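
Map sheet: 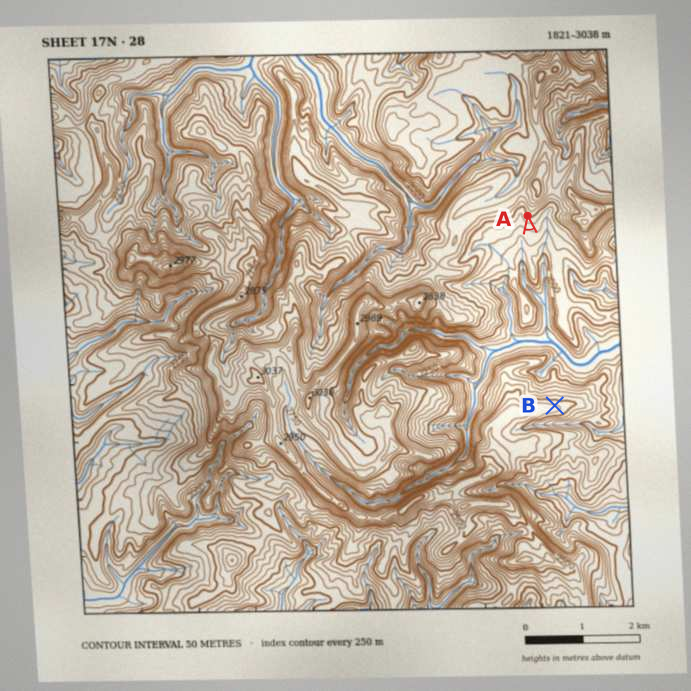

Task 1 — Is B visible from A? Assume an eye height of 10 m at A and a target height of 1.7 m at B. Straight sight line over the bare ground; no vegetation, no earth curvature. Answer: yes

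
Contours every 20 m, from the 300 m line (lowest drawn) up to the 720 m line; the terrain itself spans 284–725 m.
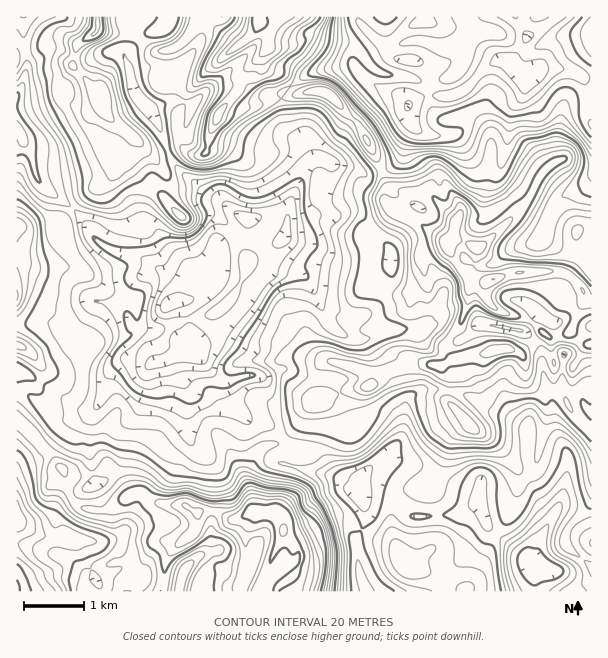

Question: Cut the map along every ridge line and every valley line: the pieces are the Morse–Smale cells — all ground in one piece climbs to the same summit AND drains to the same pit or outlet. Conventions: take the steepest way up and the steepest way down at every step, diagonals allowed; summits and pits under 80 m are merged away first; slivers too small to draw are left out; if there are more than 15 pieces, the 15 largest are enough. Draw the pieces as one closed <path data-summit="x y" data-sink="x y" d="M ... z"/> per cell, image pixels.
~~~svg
<path data-summit="492 279" data-sink="528 566" d="M428 193l-20 0-10 16-2 2-3-1-20 20 15 16 4 9-1 17-13 18 14 5 9 0 7-1 12-7-8 7-3 12-7 6-12 2-11 12 0 6 7 16 9 8 4 4 17-2 10 5-21 5-16 2-14 4-6 12-22 4-32 10-11 13-4 10-14 17 10 8 18 4 19 23 12 6 12 12 4-17 23-20 11 4 12 2 31 19 38 12 4 5 0 6 7 21 35 29 6 11 6-5 7-23 21-37 6-29 0-15-14-28-2-29 11-14 18 13 2-11 9-6 0-153-7 0-8 3-1 26-10 17-9-3-42 1-27 10-12 0-5-2-5-7 9-12 1-13-18-8-5 0-5 3 4-6 5-16z"/><path data-summit="284 530" data-sink="167 305" d="M17 130l-1 215 8 3 10 8 9 18-7 12-13 0-7 7 0 29 4 0 14 13 34 41 27-2 13-6 13 12 8 14 12-2 18 12 26 1 12 7 18-1 18 9 13-4 7-6-6-31 6-18 8-13 18-4 5-6-14-12-18-5-16-12-10-13-2-12-10-9-22-28 21-10 31-32 14-24 10-9 6-23 10-12 4-18-12-5-28 4-2 12-26 18-3 21-5 12-17 15-9 5-9 0 3-14-7-9-32-20-19-4-21-10-10-10-9-16-13-13-27-20-6-11-5-19z"/><path data-summit="284 530" data-sink="528 566" d="M285 439l-6 5-18 4-8 13-6 16 6 26 0 7-2 2-17 8-19-9-17 1-2 18-8 8-9 6-17-3-10 7-13 22-9 9-2 12 464 0 0-49-32-25-6-1-6 6-10 23-3 12-7 8-6-11-35-29-7-21 0-6-4-5-38-12-31-19-12-2-9-4-25 20-4 17-12-12-12-6-19-23-18-4z"/><path data-summit="492 279" data-sink="516 71" d="M563 68l-20 0-9 6-12 3 2 6 0 9-13 19-5 36-5 11-15 0-13-6-18-18-29 0-13-8-13 33-7 7-11 5 6 17-2 15 9 8 3-2 10-16 20 0 29 28-6 19 7 0 18 8-1 13-9 12 5 7 17 2 19-8 30-3 20 0 9 3 10-17 1-26 15-4 0-105-6-15 0-20-3-9-5-5z"/><path data-summit="258 20" data-sink="167 305" d="M321 91l-10 0-21 6-17 1-19 8-11 0-9-8-3 0-14 19-7 18-2 14-4 5-7 2-15-8-6 0-8 4 7 13 31 29-11-8-28 0-3 2 0 10-6-6-8-4-6 16 0 12 13 15 6 12 24 23 5 10-1 22 9-4 12-13 5-12 3-21 26-18 2-12 7 0 14-4 19 4 4-21 8-14 6-18 5-5 15 0 9 4 21 5 7 5 9 0 8-4-1-8-19-36-31-32z"/><path data-summit="258 20" data-sink="516 71" d="M357 16l-99 0 1 7 9 7 0 15-6 11 3 10 4 4 12 4 16 20 14-3 10 0 8 3 31 32 19 36 2 8 12-4 7-7 13-33 13 8 29 0 18 18 9 5 19 1 3-2 4-16 3-29 13-19 0-9-2-6-13-16-9-1-12 6-23 24-7 4-14 3-6-1-5-7-5-17-5-8-6-3-22-3-35-35z"/><path data-summit="492 279" data-sink="167 305" d="M279 268l-9 0-12 13-14 24-31 32-21 10 22 28 10 9 0 8 5 10 17 16 24 8 15 13 15-16 4-10 11-13 32-10 22-4 6-12 51-11-10-5-17 2-4-4-9-8-7-16 0-6 11-12 12-2 7-6 3-12 4-5-15 6-9 0-14-5-2 12-7 10-9 4-13 0-14-8-12-2-11-24-7-6z"/><path data-summit="98 24" data-sink="167 305" d="M96 16l-72 1 0 28 2 9 0 17-4 16-6 8 0 34 4 5 11 21 5 19 6 11 27 20 13 13 9 16 10 10 12 8 28 6 32 20 7 9 0 9-4 4 9 1 7-7-2-22-3-6-24-23-6-12-12-12-1-15 6-16-20-23-10-7 13-18 0-5-25-19-5-9-1-9-16 8-9 0-12-4-7-9 2-12 13-15 3-19 21-17z"/><path data-summit="284 530" data-sink="17 570" d="M20 422l-4 1 1 169 111 0 2-13 4-3 24-34 7-1 14 3 17-14 2-17-3-2-10-6-20 0-10-3-14-10-10 2-23 16-10 1-18-5-10-9-2-17-6-12-7-6-1-4-16-15-4-8z"/><path data-summit="258 20" data-sink="528 566" d="M257 16l-86 0-2 7-7 7-19 6-19 18 6 17 4 22 20 21 14 37 14-3 15 8 7-2 4-5 2-14 7-18 14-19 3 0 9 8 11 0 19-8 23-3-15-21-12-4-4-4-3-10 6-11 0-15-9-7z"/><path data-summit="284 530" data-sink="516 71" d="M591 16l-232 0-1 4 37 38 22 3 6 3 5 8 6 20 4 4 6 1 14-3 7-4 23-24 12-6 9 1 12 15 9 0 13-8 20 0 12 4 9 9 2 26 5 14z"/><path data-summit="98 24" data-sink="528 566" d="M170 16l-72 0-1 14-21 17-3 19-15 18 2 12 8 7 18 3 17-7 0 8 5 9 25 19 0 5-13 18 5 2 25 28 5-6 10 4 1-12-24-27 10 7 9 0 4-2 3-3-14-35-20-21-4-22-6-17 19-18 19-6 7-7z"/><path data-summit="258 20" data-sink="167 305" d="M351 212l-21 5-12-1-16 7-14 0-2 2-2 12-10 12-6 20 11-1 24 8 7 6 11 24 12 2 14 8 13 0 13-8 5-17-9-3-3-6 4-22 0-12-6-12 8-6-10-13z"/><path data-summit="258 20" data-sink="528 566" d="M591 382l-8 5-2 11-18-13-11 14 2 29 14 28 0 15-6 29-9 15 14 7 24 19z"/><path data-summit="492 279" data-sink="167 305" d="M333 163l-2 1-1 13-12 26-7 7-21 2-2 10 14 1 16-7 12 1 21-5 11 5 10 13 20-20-6-7 2-15-6-17-19 3-7-5z"/>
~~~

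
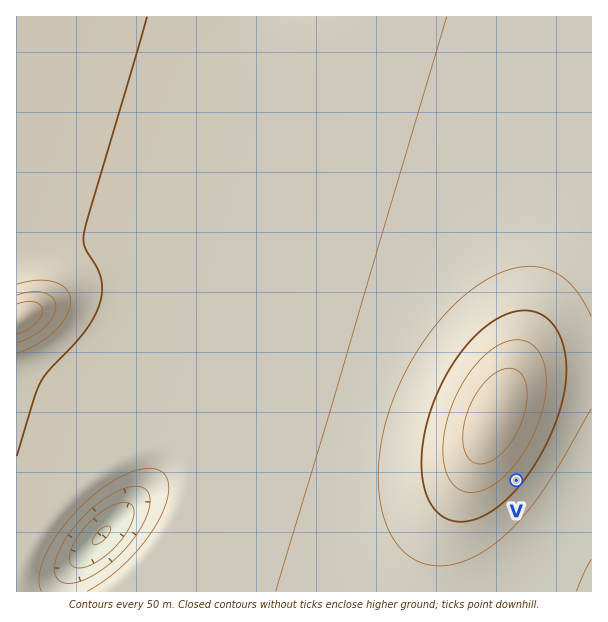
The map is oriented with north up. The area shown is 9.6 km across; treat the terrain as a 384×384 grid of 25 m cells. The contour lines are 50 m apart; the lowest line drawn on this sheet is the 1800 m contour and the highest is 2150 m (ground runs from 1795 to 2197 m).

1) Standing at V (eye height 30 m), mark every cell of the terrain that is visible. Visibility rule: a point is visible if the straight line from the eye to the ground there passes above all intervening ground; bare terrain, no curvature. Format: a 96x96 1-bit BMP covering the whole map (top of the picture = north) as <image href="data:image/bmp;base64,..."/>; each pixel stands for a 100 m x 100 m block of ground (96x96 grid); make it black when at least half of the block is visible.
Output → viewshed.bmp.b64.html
<image width="96" height="96" href="data:image/bmp;base64,Qk2+BAAAAAAAAD4AAAAoAAAAYAAAAGAAAAABAAEAAAAAAIAEAAATCwAAEwsAAAIAAAAAAAAA////AAAAAAAAAAAAAAAAP/////8AAAAAAAAAB/////8AAAAAAAAAAf////8AAAAAAAAAAH////8AAAAAAAAAAB////8AAAAAAAAAAAf///8AAAAAAAAAAAP///8AAAAAAAAAAAD///8AAAAAAAAAAAB///8AAAAAAAAAAAA///8AAAAAAAAAAAAf//8AAAAAAAAAAAAP//8AAAAAAAAAAAAP//8AAAAAAAAAAAAH//8AAAAAAAAAAAAH//8AAAAAAAAAAAAH//8AAAAAAAAAAAAH//8AAAAAAAAAAAAD//8AAAAAAAAAAAAD//8AAAAAAAAAAAAD//8AAAAAAAAAAAAD//8AAAAAAAAAAAAB//8AAAAAAAAAAAAB//8AAAAAAAAAAAAB//8AAAAAAAAAAAAA//8AAAAAAAAAAAAAf/8AAAAAAAAAAAAAP/8AAAAAAAAAAAAAH/8AAAAAAAAAAAAAAD8AAAAAAAAAAAAAAB8AAAAAAAAAAAAAAA8AAAAAAAAAAAAAAA8AAAAAAAAAAAAAAAcAAAAAAAAAAAAAAAMAAAAAAAAAAAAAAAMAAAAAAAAAAAAAAAEAAAAAAAAAAAAAAAEAAAAAAAAAAAAAAAAAAAAAAAAAAAAAAAAAAAAAAAAAAAAAAAAAAAAAAAAAAAAAAAAAAAAAAAAAAAAAAAAAAAAAAAAAAAAAAAAAAAAAAAAAAAAAAAAAAAAAAAAAAAAAAAAAAAAAAAAAAAAAAAAAAAAAAAAAAAAAAAAAAAAAAAAAAAAAAAAAAAAAAAAAAAAAAAAAAAAAAAAAAAAAAAAAAAAAAAAAAAAAAAAAAAAAAAAAAAAAAAAAAAAAAAAAAAAAAAAAAAAAAAAAAAAAAAAAAAAAAAAAAAAAAAAAAAAAAAAAAAAAAAAAAAAAAAAAAAAAAAAAAAAAAAAAAAAAAAAAAAAAAAAAAAAAAAAAAAAAAAAAAAAAAAAAAAAAAAAAAAAAAAAAAAAAAAAAAAAAAAAAAAAAAAAAAAAAAAAAAAAAAAAAAAAAAAAAAAAAAAAAAAAAAAAAAAAAAAAAAAAAAAAAAAAAAAAAAAAAAAAAAAAAAAAAAAAAAAAAAAAAAAAAAAAAAAAAAAAAAAAAAAAAAAAAAAAAAAAAAAAAAAAAAAAAAAAAAAAAAAAAAAAAAAAAAAAAAAAAAAAAAAAAAAAAAAAAAAAAAAAAAAAAAAAAAAAAAAAAAAAAAAAAAAAAAAAAAAAAAAAAAAAAAAAAAAAAAAAAAAAAAAAAAAAAAAAAAAAAAAAAAAAAAAAAAAAAAAAAAAAAAAAAAAAAAAAAAAAAAAAAAAAAAAAAAAAAAAAAAAAAAAAAAAAAAAAAAAAAAAAAAAAAAAAAAAAAAAAAAAAAAAAAAAAAAAAAAAAAAAAAAAAAAAAAAAAAAAAAAAAAAAAAAAAAAAAAAAAAAAAAAAAAAAAAAAAAAAAAAAAAAAAAAAAAAAAAAAAAAAAAAAAAAAAAAAAAAAAAAAAAAAAAAAAAAAAAAAAAAAAAAAAAAAAAAAAAAAAAAAAAAAA="/>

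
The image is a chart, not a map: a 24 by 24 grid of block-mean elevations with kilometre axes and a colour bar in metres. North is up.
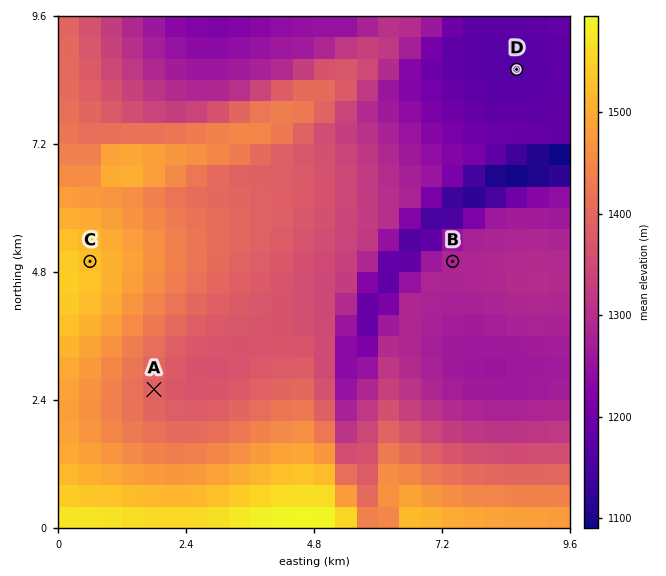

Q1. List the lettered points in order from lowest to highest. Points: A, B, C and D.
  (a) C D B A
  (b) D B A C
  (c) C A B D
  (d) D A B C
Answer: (b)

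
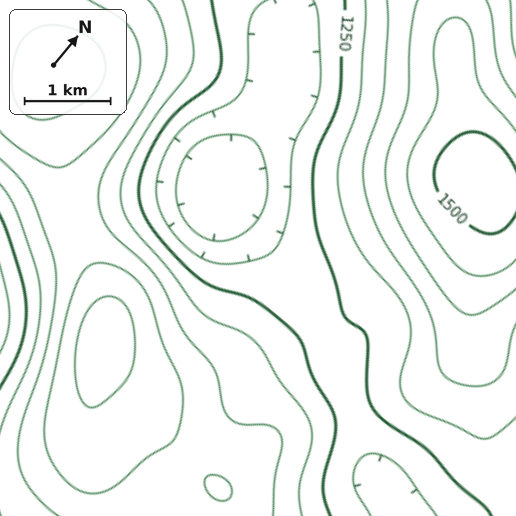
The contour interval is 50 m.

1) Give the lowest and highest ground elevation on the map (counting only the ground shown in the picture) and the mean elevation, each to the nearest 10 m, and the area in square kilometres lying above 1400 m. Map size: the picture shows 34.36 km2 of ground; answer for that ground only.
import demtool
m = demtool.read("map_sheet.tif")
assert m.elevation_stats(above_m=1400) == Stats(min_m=1100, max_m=1540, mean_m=1320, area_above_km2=8.3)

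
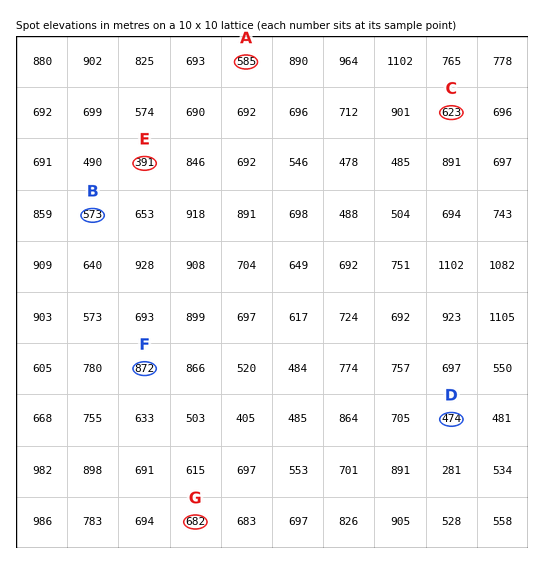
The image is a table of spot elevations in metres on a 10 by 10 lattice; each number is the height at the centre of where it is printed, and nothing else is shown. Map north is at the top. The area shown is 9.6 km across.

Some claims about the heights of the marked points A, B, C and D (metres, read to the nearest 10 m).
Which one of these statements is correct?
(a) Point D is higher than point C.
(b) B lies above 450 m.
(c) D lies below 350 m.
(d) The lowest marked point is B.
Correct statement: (b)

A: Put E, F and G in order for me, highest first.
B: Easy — F G E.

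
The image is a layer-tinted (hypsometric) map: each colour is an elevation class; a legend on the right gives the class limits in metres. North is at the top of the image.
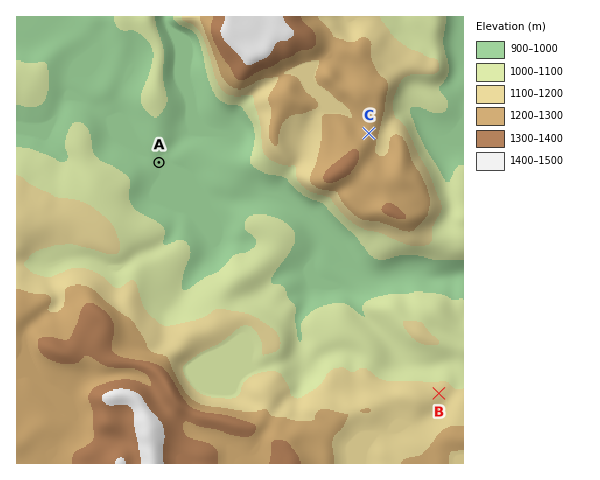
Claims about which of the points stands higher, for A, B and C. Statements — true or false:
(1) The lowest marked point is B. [false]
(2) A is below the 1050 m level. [true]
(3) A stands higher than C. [false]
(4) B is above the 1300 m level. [false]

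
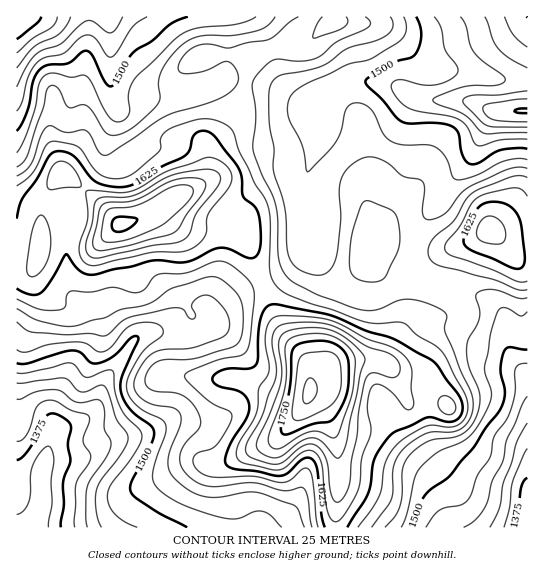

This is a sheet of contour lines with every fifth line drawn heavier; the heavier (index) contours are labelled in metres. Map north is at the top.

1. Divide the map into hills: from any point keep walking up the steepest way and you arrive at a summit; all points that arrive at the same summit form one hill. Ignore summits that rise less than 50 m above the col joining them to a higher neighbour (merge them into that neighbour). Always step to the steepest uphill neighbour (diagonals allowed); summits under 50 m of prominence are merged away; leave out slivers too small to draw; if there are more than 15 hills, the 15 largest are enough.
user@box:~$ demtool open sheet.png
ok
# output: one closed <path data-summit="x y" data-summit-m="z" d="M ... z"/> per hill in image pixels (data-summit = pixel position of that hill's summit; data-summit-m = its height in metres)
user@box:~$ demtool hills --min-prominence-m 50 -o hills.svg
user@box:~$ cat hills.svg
<path data-summit="309 393" data-summit-m="1804" d="M527 16l-418 1 2 68 8 8 20 3 30 0 34-9 16-8 12 0 43 9 29 15 12 0 4-2-3 5 1 33-12 40 7 44 0 18-4 9-15 17-19 12-33 13-18 13-9 11-2-5-7-6-10 2-14 8-15 13-21 5-10 6-28 39-14 33-12 10-20 7-8 6-12 36 0 9-25 2 1 47 511-1 0-149-15-19-6-13-3-12 0-19-9-11-14-8-56-16-9-10-3-9 3-22 5-14 19-24 12-20 20-24 19-40 4-5 33-2z"/><path data-summit="121 225" data-summit-m="1756" d="M109 16l-93 1 1 463 24-1 0-9 12-36 8-6 20-7 12-10 14-33 28-39 10-6 21-5 15-13 14-8 10-2 7 6 2 5 9-11 18-13 33-13 19-12 15-17 4-9 0-18-7-44 12-40 0-37-14 1-29-15-43-9-12 0-16 8-34 9-30 0-20-3-8-8 0-54z"/><path data-summit="489 230" data-summit-m="1661" d="M527 111l-32 1-4 5-19 40-20 24-12 20-19 24-8 29 3 16 9 10 56 16 19 13 5 12-1 13 3 12 6 13 14 18z"/>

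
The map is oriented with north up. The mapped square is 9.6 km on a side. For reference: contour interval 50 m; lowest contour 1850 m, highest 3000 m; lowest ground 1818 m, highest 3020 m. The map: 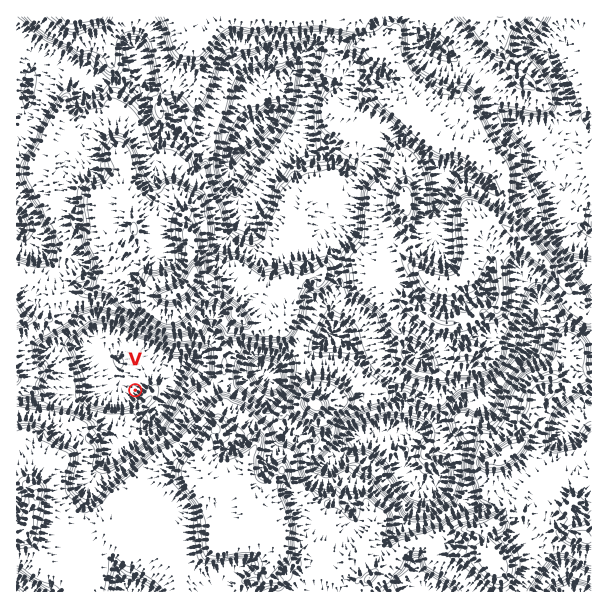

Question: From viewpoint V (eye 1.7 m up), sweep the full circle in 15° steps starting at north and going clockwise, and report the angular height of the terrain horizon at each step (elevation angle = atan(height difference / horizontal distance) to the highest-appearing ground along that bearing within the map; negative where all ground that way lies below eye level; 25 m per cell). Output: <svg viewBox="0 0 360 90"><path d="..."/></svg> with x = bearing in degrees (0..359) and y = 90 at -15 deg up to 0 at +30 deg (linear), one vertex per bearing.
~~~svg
<svg viewBox="0 0 360 90"><path d="M0 8l15-8 15 0 15 16 15 6 15 3 15-6 15-8 15-8 15-1 15 1 15 2 15 8 15-1 15 4 15 3 15 0 15 10 15 5 15 1 15-4 15 2 15 0 15-11"/></svg>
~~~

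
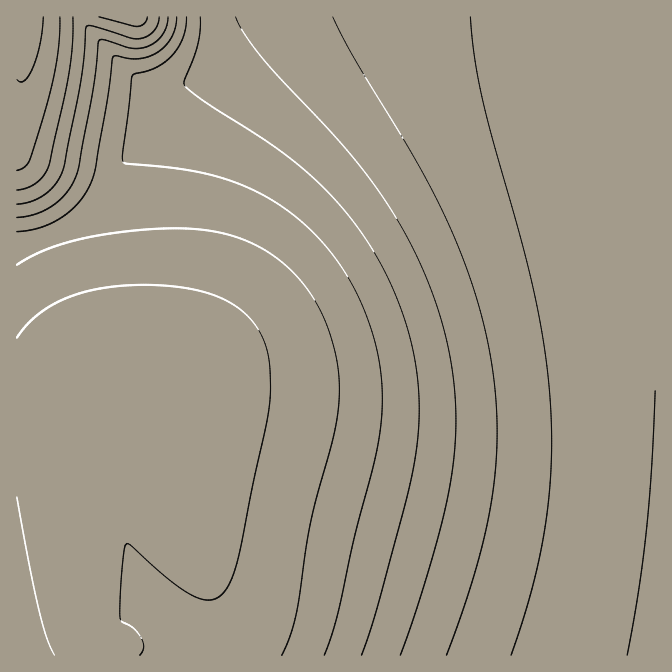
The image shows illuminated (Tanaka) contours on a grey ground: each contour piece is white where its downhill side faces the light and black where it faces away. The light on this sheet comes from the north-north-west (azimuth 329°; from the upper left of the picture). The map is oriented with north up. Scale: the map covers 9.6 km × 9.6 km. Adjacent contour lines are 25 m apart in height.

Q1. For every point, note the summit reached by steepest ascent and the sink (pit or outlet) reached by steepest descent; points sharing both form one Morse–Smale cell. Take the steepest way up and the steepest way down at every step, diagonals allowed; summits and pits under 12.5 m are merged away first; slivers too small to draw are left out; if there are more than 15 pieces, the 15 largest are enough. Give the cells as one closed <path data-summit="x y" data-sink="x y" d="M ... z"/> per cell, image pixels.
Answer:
<path data-summit="105 377" data-sink="655 655" d="M655 16l-365 0-45 27-45 35-23 11-26 31-37 62-27 29-33 20-27 8-9 0-2 3 0 146 42 0 32-10 11-1-12 11-8 19-5 43 0 35-2 2 4 103 5 38 7 28 566-1z"/><path data-summit="20 17" data-sink="655 655" d="M82 16l-66 1 1 224 37-10 33-20 27-29 37-62 25-30-11 1-11-3-24-14-39-42-7-9z"/><path data-summit="105 377" data-sink="17 655" d="M100 376l-42 12-42 2 1 266 72-1-6-27-5-38-4-103 2-2 0-35 5-43 8-19z"/><path data-summit="130 17" data-sink="655 655" d="M288 16l-204 0-1 4 47 54 24 14 13 3 13-3 20-10 45-35z"/>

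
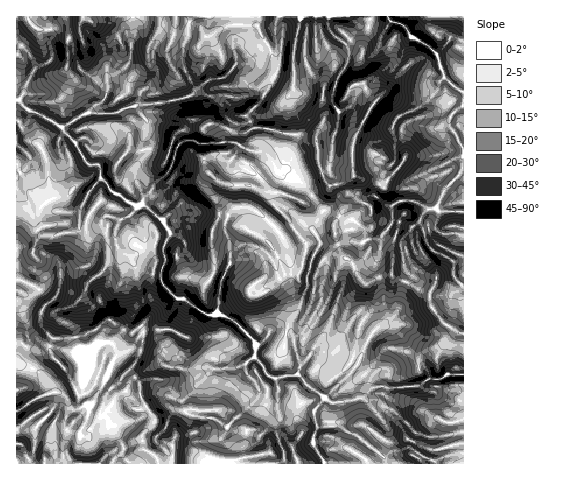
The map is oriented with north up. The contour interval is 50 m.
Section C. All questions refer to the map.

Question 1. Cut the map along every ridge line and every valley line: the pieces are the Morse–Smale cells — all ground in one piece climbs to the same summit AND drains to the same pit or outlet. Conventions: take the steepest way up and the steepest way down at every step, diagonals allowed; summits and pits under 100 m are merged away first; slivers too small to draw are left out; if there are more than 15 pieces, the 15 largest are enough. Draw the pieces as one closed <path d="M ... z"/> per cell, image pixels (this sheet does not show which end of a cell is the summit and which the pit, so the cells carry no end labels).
<path d="M258 16l-125 0 2 18-3 7 0 13-4 10-9 8-11 5-1 17-5 8-6 3-7 8-26 14-36-18-7-8 12-28 4-6 15-7 1-10-2-7 0-15-5-12-28 0-1 172 13 15 6 21 8 11 33-3 3-3 1-9 4 4 15 1 5-7 5-2 11 5-5 10 0 7 3 10 5 5 7 3 3-1 8-9 3-11 4 6 16 5 1 16-4 10 2 13 12 12 8 1 24 17 11-1 16 6 12 13 10 11-1 12-9 7 0 8 16 22 10 1 5-1 1-3-2-8 2-4 17-3 3-1 3-7-11-37 0-7 10-15 6-18 0-11 5-17 8-17 6-1 9 2 16-5 13 1 4-3-1-4 5-7 0-21-13-7-10-8 0-10 6-7-2-13 2-23 21-37-5-6-7-12-9 1-8 12-20 16-11 25-14-4-8 1-28-7-12 0-7-12 14-13 17-33-7-21-12-22z"/><path d="M17 189l-1 153 5 1 12 7 16-2 3 8 16 18 10 21 11-3 6-8 14 6-8 20 0 6 4 5-3 11-4-3-11 1-14-7-7 8-12 7 2 16-3 4-8 2 1 4 278-1-10-18 0-8 3-7-2-20 9-13-13-9-13-14-20 4-2 1 2 7-1 7-15 0-16-22 0-8 9-7 1-12-22-24-16-6-14 0-21-16-8-1-12-12-2-13 4-10-1-16-16-5-4-6-3 11-8 9-3 1-7-3-5-5-3-10 0-7 5-10-11-5-5 2-5 7-15-1-4-4-1 9-3 3-33 3-8-11-6-21z"/><path d="M388 16l-17 1-9 30-1 22 4 12-1 3 6 12 5 6-21 37-2 11 2 25-6 7 0 10 10 8 13 7 0 21-5 7 2 5 10-1 8-8 7 5 10 2 11-13 6-3 9 24 5 6 20 10 0 14 9 10 1-194-20-15-7-23-13-11-11-5-9-13-12-3z"/><path d="M367 240l-4 2-21 0-8 4-9-2-6 1-8 17-5 17 0 11-6 18-10 15 0 7 11 33-3 12 13 13 22 15 30-5 12-11 8-1 5 2 9 0 22-2 9-7 13 0 6-5 17 0 0-40-6-2-17-12-10-14-3-15-8-1-29-15-10 1-14 8-9-8-4-10 11-8 5-8 0-6z"/><path d="M192 140l-13 4-10 28-15 13-1 4-10 10-1 5 17 14 5 2 5-6 12-1 47 3 9-9 12 0 15 10 20 22 9-3 12-9 9 3 9-20-9-14-23-25-13 0-12-17-21-5-11-7-32 2z"/><path d="M370 16l-90 0 3 18-5 33-18 36-14 13 6 10 33 8 16 0 14 4 11-25 20-16 8-12 9-1 2-3-4-12 0-13z"/><path d="M463 374l-16 0-6 5-13 0-9 7-22 2-9 0-5-2-8 1-12 11-20 4-10 1-8-5-10 12 1 14 2 3 21-1 17 9 28 22 2 7 77 0z"/><path d="M132 16l-86 0 5 19-1 8 2 14-4 6-13 6-15 30 1 4 6 6 13 5 21 13 28-14 17-16 2-20 15-7 7-10 2-19 3-7z"/><path d="M21 343l-5 0 0 20 15 4 12 8 8 9 2 8-15 6-22 13 0 33 7 3 3 9 7 8 12 0 1-5 7-1 3-4-2-16 12-7 7-8 14 7 11-1 4 3 3-11-4-5 0-6 8-20-14-6-6 8-11 3-10-21-16-18-3-8-16 2z"/><path d="M420 222l-6 3-11 13-10-2-7-5-8 8-9 0-2 2 3 9-5 8-9 6-2 5 11 15 16-8 10-1 29 15 8 1 3 15 10 14 17 12 5 1 1-47-10-10 0-14-20-10-5-6z"/><path d="M463 16l-75 1 4 5 12 3 9 13 11 5 13 11 7 23 18 15 2-1z"/><path d="M339 426l-21 1-3 6-1 12 11 19 61-1-1-5-9-8-20-15z"/><path d="M18 364l-2 0 1 46 23-14 13-4-2-8-8-9-12-8z"/><path d="M279 16l-20 0-1 6 2 11 10 16 7 18 3-6 3-27 0-8z"/><path d="M20 444l-4 1 0 18 16 1z"/>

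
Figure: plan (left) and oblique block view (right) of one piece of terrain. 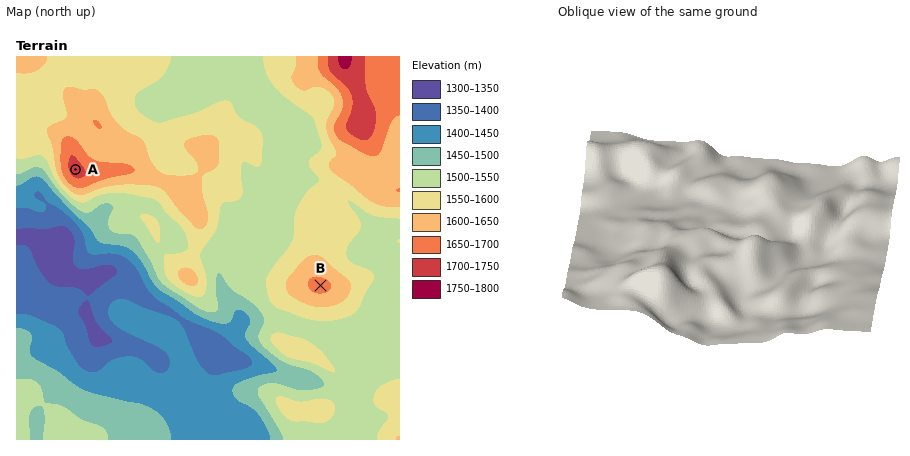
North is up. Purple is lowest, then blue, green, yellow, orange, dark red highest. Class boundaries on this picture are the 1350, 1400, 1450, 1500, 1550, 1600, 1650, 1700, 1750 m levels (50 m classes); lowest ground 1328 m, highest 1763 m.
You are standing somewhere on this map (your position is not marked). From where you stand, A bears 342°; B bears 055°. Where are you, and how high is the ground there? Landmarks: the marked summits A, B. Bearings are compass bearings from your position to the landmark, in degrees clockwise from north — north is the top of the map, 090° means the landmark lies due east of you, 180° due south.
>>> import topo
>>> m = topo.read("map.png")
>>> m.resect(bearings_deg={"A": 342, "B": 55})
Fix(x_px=152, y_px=404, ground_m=1450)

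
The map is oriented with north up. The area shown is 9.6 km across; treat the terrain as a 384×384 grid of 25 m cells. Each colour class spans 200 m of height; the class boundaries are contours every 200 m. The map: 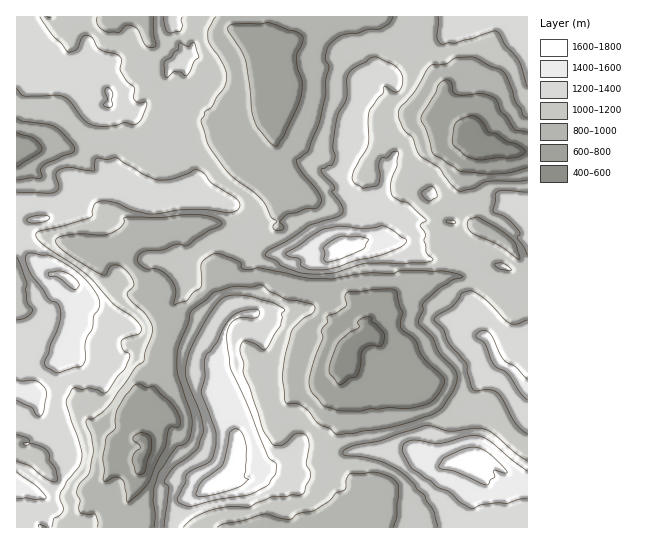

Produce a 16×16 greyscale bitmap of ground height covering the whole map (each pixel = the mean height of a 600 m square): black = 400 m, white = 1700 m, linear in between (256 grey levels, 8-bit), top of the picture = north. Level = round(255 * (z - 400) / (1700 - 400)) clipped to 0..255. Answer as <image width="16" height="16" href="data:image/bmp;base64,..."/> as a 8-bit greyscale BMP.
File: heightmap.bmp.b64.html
<image width="16" height="16" href="data:image/bmp;base64,Qk02BQAAAAAAADYEAAAoAAAAEAAAABAAAAABAAgAAAAAAAABAAATCwAAEwsAAAABAAAAAAAAAAAAAAEBAQACAgIAAwMDAAQEBAAFBQUABgYGAAcHBwAICAgACQkJAAoKCgALCwsADAwMAA0NDQAODg4ADw8PABAQEAAREREAEhISABMTEwAUFBQAFRUVABYWFgAXFxcAGBgYABkZGQAaGhoAGxsbABwcHAAdHR0AHh4eAB8fHwAgICAAISEhACIiIgAjIyMAJCQkACUlJQAmJiYAJycnACgoKAApKSkAKioqACsrKwAsLCwALS0tAC4uLgAvLy8AMDAwADExMQAyMjIAMzMzADQ0NAA1NTUANjY2ADc3NwA4ODgAOTk5ADo6OgA7OzsAPDw8AD09PQA+Pj4APz8/AEBAQABBQUEAQkJCAENDQwBEREQARUVFAEZGRgBHR0cASEhIAElJSQBKSkoAS0tLAExMTABNTU0ATk5OAE9PTwBQUFAAUVFRAFJSUgBTU1MAVFRUAFVVVQBWVlYAV1dXAFhYWABZWVkAWlpaAFtbWwBcXFwAXV1dAF5eXgBfX18AYGBgAGFhYQBiYmIAY2NjAGRkZABlZWUAZmZmAGdnZwBoaGgAaWlpAGpqagBra2sAbGxsAG1tbQBubm4Ab29vAHBwcABxcXEAcnJyAHNzcwB0dHQAdXV1AHZ2dgB3d3cAeHh4AHl5eQB6enoAe3t7AHx8fAB9fX0Afn5+AH9/fwCAgIAAgYGBAIKCggCDg4MAhISEAIWFhQCGhoYAh4eHAIiIiACJiYkAioqKAIuLiwCMjIwAjY2NAI6OjgCPj48AkJCQAJGRkQCSkpIAk5OTAJSUlACVlZUAlpaWAJeXlwCYmJgAmZmZAJqamgCbm5sAnJycAJ2dnQCenp4An5+fAKCgoAChoaEAoqKiAKOjowCkpKQApaWlAKampgCnp6cAqKioAKmpqQCqqqoAq6urAKysrACtra0Arq6uAK+vrwCwsLAAsbGxALKysgCzs7MAtLS0ALW1tQC2trYAt7e3ALi4uAC5ubkAurq6ALu7uwC8vLwAvb29AL6+vgC/v78AwMDAAMHBwQDCwsIAw8PDAMTExADFxcUAxsbGAMfHxwDIyMgAycnJAMrKygDLy8sAzMzMAM3NzQDOzs4Az8/PANDQ0ADR0dEA0tLSANPT0wDU1NQA1dXVANbW1gDX19cA2NjYANnZ2QDa2toA29vbANzc3ADd3d0A3t7eAN/f3wDg4OAA4eHhAOLi4gDj4+MA5OTkAOXl5QDm5uYA5+fnAOjo6ADp6ekA6urqAOvr6wDs7OwA7e3tAO7u7gDv7+8A8PDwAPHx8QDy8vIA8/PzAPT09AD19fUA9vb2APf39wD4+PgA+fn5APr6+gD7+/sA/Pz8AP39/QD+/v4A////AK6QZleErJKAeGhYYIWrt7S1mFw7ds3y06yHb22o1efWmKhlK0OO3NCiiI6gxNLdoLWecTg2e9Orf2VPV2iBhpjDq59mUZ3Pjmo7KjAwXpy5rc+ylF6awJFuQhcrQYO1sqPGvZtkebCyiFctLWWerpaq3Kp0aHd2e2ZnVU1ceouCt5VjZHZ9c4Ks2tOynYWFgq6Wg3FvaoOAfKS9uqCGc5WUpKaoqqqYbFp7oqCRgHmTT36Tk4OIaFlei6CVe0YlLWF4k5GCflpOSnaohVopGECXoLikhYJqQThpn5dnQ0Zsq6qpjoyZbDo7Z4+af2tsi6iMgnOAjFg9RlxueICfnKY="/>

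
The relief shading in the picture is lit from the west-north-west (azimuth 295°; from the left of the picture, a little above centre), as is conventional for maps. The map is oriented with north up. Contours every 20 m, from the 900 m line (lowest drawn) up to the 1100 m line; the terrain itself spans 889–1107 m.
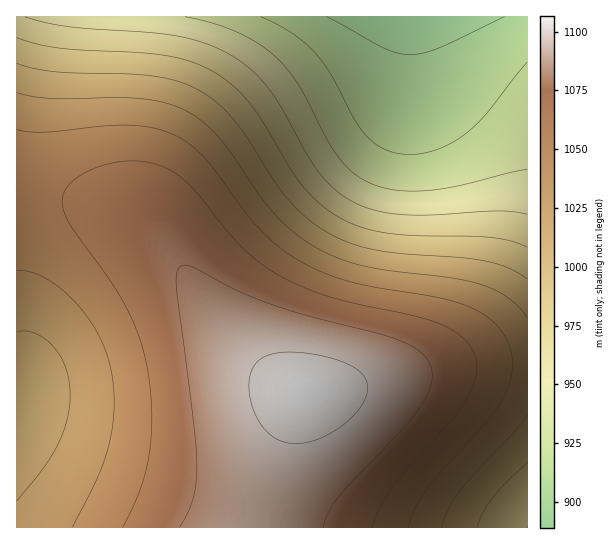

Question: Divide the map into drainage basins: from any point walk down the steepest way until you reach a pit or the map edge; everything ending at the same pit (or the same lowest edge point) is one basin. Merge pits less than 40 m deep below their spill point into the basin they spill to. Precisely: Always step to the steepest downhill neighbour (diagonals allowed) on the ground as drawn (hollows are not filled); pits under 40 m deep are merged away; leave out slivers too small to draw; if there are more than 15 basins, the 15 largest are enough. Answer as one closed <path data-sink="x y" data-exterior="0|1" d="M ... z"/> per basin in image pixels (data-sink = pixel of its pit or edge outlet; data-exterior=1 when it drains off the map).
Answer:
<path data-sink="410 17" data-exterior="1" d="M527 16l-510 0-1 178 51 5 31 5 27 8 20 11 20 20 38 58 36 45 31 29 31 17 12 1 21-2 85-19 44-7 64-1z"/><path data-sink="21 399" data-exterior="0" d="M26 195l-10 0 0 332 239 1 10-42 18-51 13-29 11-13-13-4-24-14-31-29-36-45-38-58-20-20-20-11-27-8z"/><path data-sink="527 527" data-exterior="1" d="M527 364l-46 0-28 3-47 8-64 14-36 4-6 6-9 18-16 40-12 38-7 32 271 1z"/>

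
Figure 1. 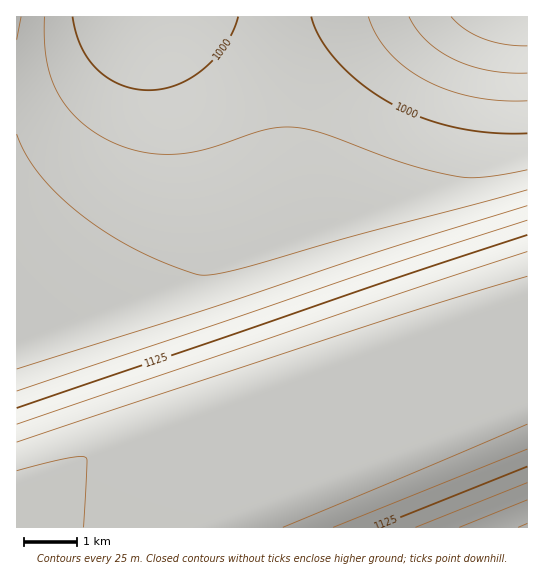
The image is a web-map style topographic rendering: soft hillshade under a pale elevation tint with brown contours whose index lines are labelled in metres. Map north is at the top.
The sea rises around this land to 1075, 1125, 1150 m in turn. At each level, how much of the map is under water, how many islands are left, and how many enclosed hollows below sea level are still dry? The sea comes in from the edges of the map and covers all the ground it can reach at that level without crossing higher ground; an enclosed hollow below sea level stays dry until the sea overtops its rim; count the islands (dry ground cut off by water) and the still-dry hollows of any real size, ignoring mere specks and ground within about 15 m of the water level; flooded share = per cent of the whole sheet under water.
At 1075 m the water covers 53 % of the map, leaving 0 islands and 0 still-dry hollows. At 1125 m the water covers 61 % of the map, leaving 0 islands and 0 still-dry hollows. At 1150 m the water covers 66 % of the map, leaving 0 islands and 0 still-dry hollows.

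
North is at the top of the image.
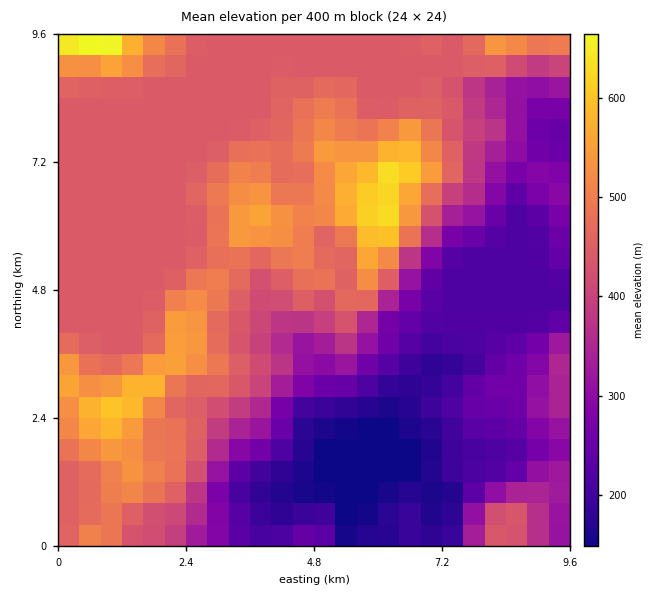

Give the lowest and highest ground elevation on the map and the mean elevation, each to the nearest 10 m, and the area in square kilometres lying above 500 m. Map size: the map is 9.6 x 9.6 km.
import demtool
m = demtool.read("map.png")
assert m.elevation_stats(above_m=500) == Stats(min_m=150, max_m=700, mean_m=380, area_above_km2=14.3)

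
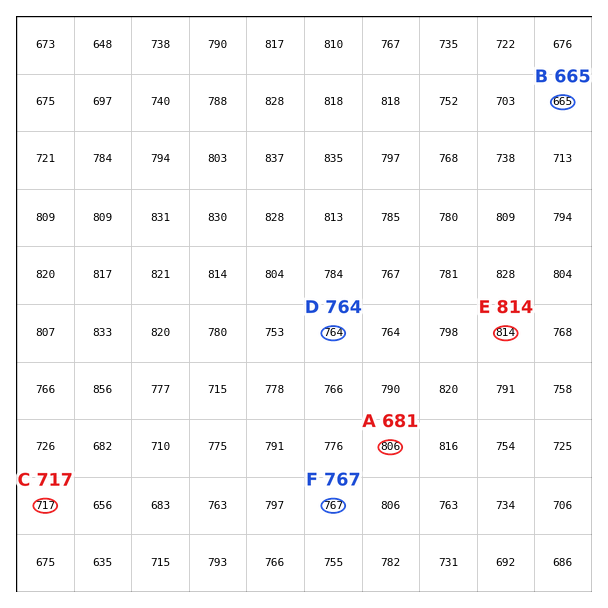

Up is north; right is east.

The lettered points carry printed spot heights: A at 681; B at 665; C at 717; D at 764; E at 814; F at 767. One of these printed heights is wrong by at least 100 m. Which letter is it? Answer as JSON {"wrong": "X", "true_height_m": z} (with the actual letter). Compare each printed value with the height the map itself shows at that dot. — {"wrong": "A", "true_height_m": 806}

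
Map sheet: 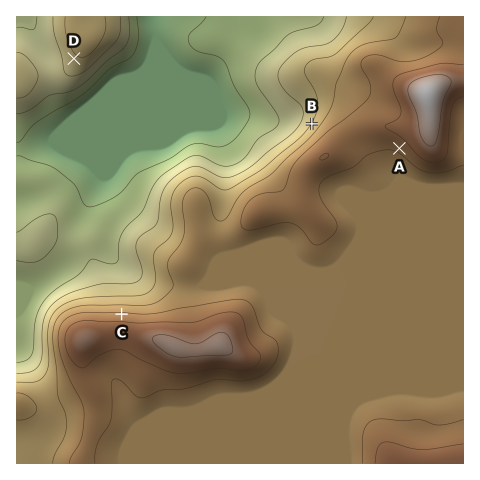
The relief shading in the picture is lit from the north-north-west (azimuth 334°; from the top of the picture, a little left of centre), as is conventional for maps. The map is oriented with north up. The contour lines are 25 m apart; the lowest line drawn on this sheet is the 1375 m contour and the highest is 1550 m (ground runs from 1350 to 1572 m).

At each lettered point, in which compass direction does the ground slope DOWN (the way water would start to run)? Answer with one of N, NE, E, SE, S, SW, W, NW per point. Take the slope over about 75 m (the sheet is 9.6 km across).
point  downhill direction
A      SW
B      NW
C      N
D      SW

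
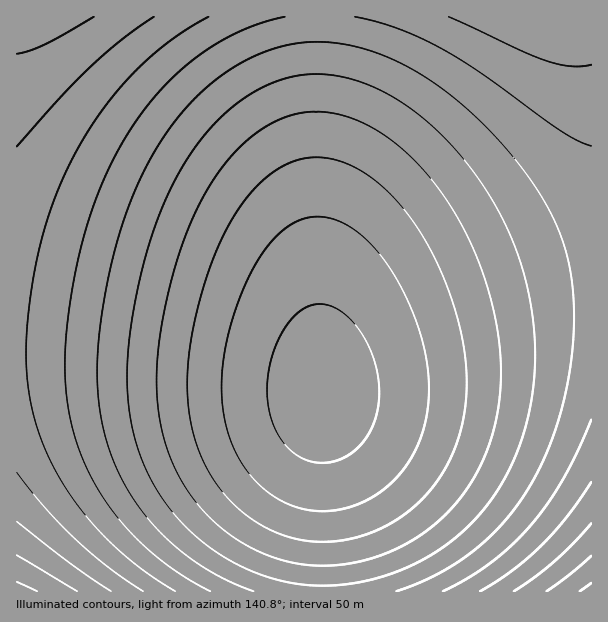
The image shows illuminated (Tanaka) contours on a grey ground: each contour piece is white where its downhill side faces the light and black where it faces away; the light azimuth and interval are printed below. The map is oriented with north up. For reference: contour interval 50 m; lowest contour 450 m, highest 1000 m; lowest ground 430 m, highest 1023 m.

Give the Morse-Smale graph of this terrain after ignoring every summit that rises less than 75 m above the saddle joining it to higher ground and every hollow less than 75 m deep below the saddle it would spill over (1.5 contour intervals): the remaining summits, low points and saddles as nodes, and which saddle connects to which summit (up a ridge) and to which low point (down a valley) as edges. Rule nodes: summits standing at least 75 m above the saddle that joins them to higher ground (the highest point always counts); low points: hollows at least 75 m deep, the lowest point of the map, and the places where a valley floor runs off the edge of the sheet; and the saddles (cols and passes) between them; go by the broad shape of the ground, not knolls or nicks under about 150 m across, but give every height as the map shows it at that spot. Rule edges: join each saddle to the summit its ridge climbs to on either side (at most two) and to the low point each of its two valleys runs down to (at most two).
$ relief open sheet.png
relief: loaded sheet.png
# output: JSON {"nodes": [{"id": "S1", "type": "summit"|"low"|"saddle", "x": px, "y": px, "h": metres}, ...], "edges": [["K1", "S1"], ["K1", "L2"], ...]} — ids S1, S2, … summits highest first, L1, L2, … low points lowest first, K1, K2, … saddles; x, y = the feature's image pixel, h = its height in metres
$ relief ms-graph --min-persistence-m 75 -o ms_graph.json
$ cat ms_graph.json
{"nodes": [
{"id": "S1", "type": "summit", "x": 321, "y": 392, "h": 1023},
{"id": "L1", "type": "low", "x": 17, "y": 591, "h": 430},
{"id": "L2", "type": "low", "x": 591, "y": 591, "h": 483},
{"id": "L3", "type": "low", "x": 23, "y": 17, "h": 522},
{"id": "L4", "type": "low", "x": 561, "y": 17, "h": 604},
{"id": "K1", "type": "saddle", "x": 591, "y": 293, "h": 733},
{"id": "K2", "type": "saddle", "x": 17, "y": 350, "h": 640}],
"edges": [["K1", "S1"], ["K1", "L2"], ["K1", "L4"], ["K2", "S1"], ["K2", "L1"], ["K2", "L3"]]}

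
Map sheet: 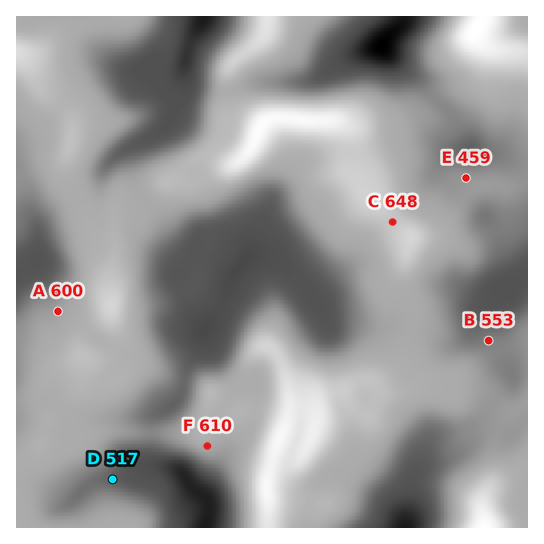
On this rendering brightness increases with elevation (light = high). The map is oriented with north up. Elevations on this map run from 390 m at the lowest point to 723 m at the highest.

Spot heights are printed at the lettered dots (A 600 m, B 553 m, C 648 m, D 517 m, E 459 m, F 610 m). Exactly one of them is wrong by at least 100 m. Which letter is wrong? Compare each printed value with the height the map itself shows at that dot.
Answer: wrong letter E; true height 584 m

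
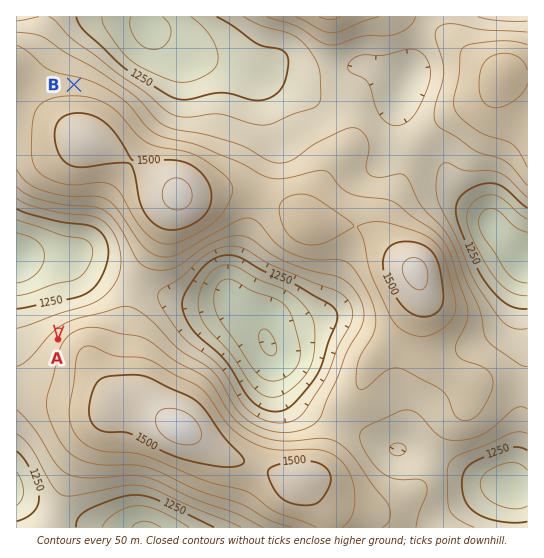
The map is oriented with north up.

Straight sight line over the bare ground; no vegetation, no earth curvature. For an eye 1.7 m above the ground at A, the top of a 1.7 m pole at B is hidden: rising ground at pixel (67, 195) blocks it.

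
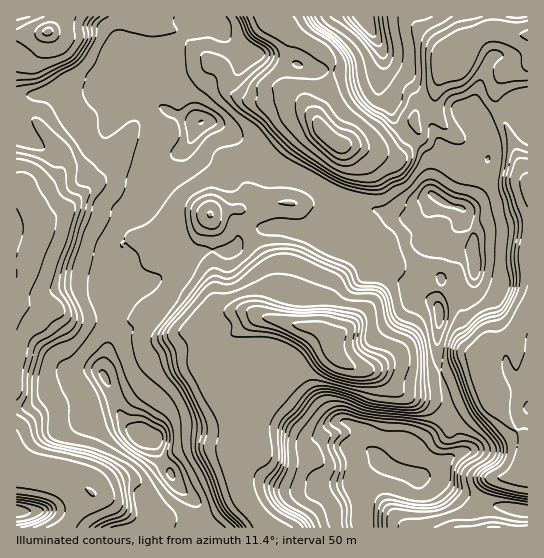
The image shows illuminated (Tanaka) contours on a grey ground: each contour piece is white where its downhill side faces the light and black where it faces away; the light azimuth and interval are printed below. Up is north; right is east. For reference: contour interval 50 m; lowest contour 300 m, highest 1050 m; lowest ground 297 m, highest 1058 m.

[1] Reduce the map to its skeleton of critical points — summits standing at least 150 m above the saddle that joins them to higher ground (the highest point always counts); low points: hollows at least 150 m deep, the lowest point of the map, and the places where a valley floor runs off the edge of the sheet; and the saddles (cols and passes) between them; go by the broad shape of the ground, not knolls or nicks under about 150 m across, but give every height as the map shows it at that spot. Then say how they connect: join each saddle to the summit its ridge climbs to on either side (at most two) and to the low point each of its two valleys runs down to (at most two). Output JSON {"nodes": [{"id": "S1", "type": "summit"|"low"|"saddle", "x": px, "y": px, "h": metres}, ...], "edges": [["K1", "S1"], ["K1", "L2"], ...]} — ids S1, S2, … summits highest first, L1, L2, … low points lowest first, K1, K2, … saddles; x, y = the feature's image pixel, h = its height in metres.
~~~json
{"nodes": [
{"id": "S1", "type": "summit", "x": 331, "y": 341, "h": 1058},
{"id": "S2", "type": "summit", "x": 327, "y": 135, "h": 991},
{"id": "S3", "type": "summit", "x": 47, "y": 31, "h": 914},
{"id": "S4", "type": "summit", "x": 91, "y": 493, "h": 853},
{"id": "S5", "type": "summit", "x": 490, "y": 406, "h": 825},
{"id": "L1", "type": "low", "x": 397, "y": 469, "h": 297},
{"id": "L2", "type": "low", "x": 141, "y": 434, "h": 306},
{"id": "L3", "type": "low", "x": 365, "y": 17, "h": 310},
{"id": "L4", "type": "low", "x": 438, "y": 199, "h": 390},
{"id": "L5", "type": "low", "x": 17, "y": 510, "h": 518},
{"id": "K1", "type": "saddle", "x": 231, "y": 399, "h": 806},
{"id": "K2", "type": "saddle", "x": 70, "y": 518, "h": 804},
{"id": "K3", "type": "saddle", "x": 426, "y": 107, "h": 680},
{"id": "K4", "type": "saddle", "x": 501, "y": 111, "h": 640},
{"id": "K5", "type": "saddle", "x": 213, "y": 250, "h": 600},
{"id": "K6", "type": "saddle", "x": 286, "y": 170, "h": 566},
{"id": "K7", "type": "saddle", "x": 481, "y": 503, "h": 554},
{"id": "K8", "type": "saddle", "x": 441, "y": 373, "h": 550},
{"id": "K9", "type": "saddle", "x": 183, "y": 37, "h": 549},
{"id": "K10", "type": "saddle", "x": 114, "y": 223, "h": 549},
{"id": "K11", "type": "saddle", "x": 158, "y": 83, "h": 530}],
"edges": [["K1", "S1"], ["K1", "L1"], ["K1", "L2"], ["K2", "S4"], ["K2", "L2"], ["K2", "L5"], ["K3", "S2"], ["K3", "L3"], ["K3", "L4"], ["K4", "S2"], ["K4", "S5"], ["K4", "L4"], ["K5", "S1"], ["K5", "L1"], ["K5", "L2"], ["K6", "S1"], ["K6", "S2"], ["K6", "L2"], ["K6", "L4"], ["K7", "S1"], ["K7", "S5"], ["K7", "L1"], ["K8", "S1"], ["K8", "S5"], ["K8", "L1"], ["K8", "L4"], ["K9", "S2"], ["K9", "S3"], ["K9", "L2"], ["K10", "S1"], ["K10", "S4"], ["K10", "L2"], ["K11", "S2"], ["K11", "S3"], ["K11", "L2"]]}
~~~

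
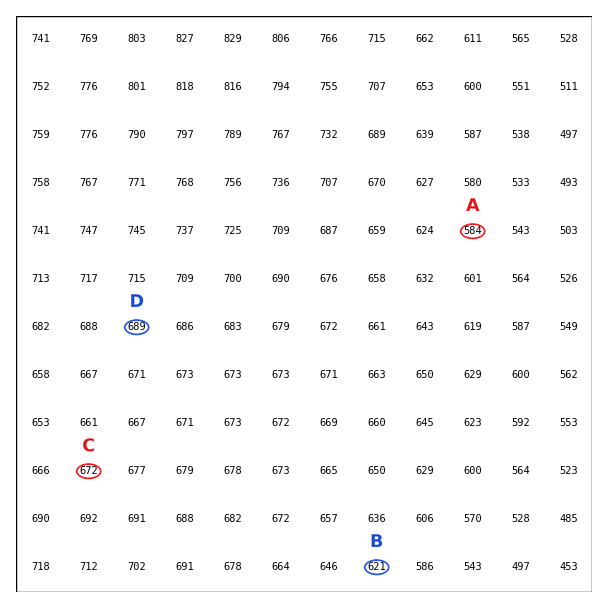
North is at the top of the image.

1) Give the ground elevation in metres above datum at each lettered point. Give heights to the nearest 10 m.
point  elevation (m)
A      580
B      620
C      670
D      690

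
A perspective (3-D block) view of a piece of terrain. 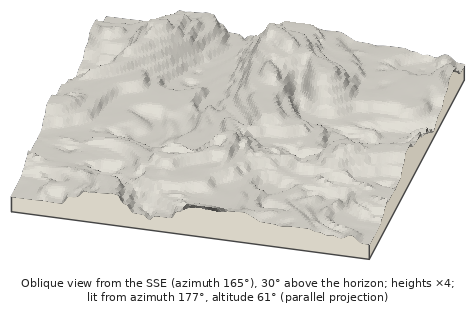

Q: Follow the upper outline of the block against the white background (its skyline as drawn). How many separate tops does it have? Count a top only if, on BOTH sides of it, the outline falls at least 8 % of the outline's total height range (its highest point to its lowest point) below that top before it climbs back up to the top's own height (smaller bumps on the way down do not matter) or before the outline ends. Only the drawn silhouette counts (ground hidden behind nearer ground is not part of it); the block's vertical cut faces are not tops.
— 2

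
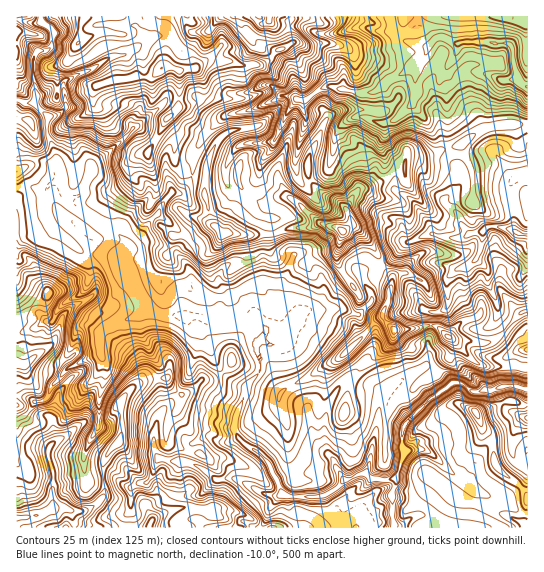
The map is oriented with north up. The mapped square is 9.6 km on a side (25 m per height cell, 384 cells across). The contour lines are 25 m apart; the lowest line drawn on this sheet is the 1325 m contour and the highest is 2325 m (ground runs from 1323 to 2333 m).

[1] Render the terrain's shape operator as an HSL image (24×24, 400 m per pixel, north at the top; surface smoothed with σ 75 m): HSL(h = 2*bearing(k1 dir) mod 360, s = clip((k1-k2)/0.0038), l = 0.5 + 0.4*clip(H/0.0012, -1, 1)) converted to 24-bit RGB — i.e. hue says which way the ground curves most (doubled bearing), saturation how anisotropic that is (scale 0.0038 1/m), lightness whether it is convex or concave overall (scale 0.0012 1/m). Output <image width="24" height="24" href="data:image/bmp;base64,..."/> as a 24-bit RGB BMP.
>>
<image width="24" height="24" href="data:image/bmp;base64,Qk32BgAAAAAAADYAAAAoAAAAGAAAABgAAAABABgAAAAAAMAGAAATCwAAEwsAAAAAAAAAAAAAsnXTyWehjK3Xg3bUQqCDNkeR5tGqZ1SafmKvmM6JZcLRLG+vzYjVk5DAmn2zfXyNqKKSLheOpMFxj29kg3hphIRlWZqju8ppQl5c27GCQI9Rmy6B4NSiIoebu3SFemuuMcmQyruSe0dPiD0nSzoOgXwRFWEJ0IHOoJHXEw2DzJqMhHOJjrCtdmiTeGVajb9wVDZT1d+EYWKOWSp+zaY9aLc4Iax0Pm9fsD0peX0ijDJZfMzgoSrBiZexrpPMZ2oGSi4FBY8AzX7RoMjJhUVfgGCAhtKYR7fHUz6O6+zBiYlJFEJ88cbUh9GUORZHjqg5fNbAeqzGU0C+SxAroMCHbJF0djBmrcaVHUmM8PW/AjEnky0qj5+Ah1yLptl7dDuFRGWOp8Vn9cnsAjJC46xVv59/IyZnq45sbKJZk5pWXSFshJulqrmUal2HgFKSorp8PGKM5uB4AAG9e8K0Znt2y7xsfsu4QImdGYFm292NKHBSjgDj+MzMuIVkKj5Jw7SAZIRnk3RtJFBrqIOeqbuPXkxuTXOV3dXFY1qP0X6OAUIfG7j0qpDk0frzxDfdv0/nplg+C41C4oxNDlJALZWp99TgeVSxV+Gl0nvKeJCjKUxgcJmMyZq3n2KnZY5KiKpEdVlfXX1v2aTGAIYLITMAMyUAKDMAMyUA25y+c5RICrkeIV64HD5Cx9OItlnN58KlKp2mtTOfocLMM4aMZ4Fgbkmr9cToXLgxkUticndHSG88xTeb33XfkdX1na3w1OD3dHCa8NHlSL/ZQiuDTZKecbpwXMHF0H6JZTpqWKGXu3lzWlJ1eXprVW9mPnxq+dLlHReN8regOpNYGxQ6xvPKX1vWymaHTXkrfpxYSIwm1WBIXDNcQ3lJVG1DfI09eEE5fm9lcHlajHpchGeGeoh6cX18U3NvTq5J8B3lz/zXqJD6crX/53/UvT9bOjujyFqdw0S457eHCdKjtnDgS4ygbmeJjW9ibYBshnt1hoRpdYV0eIaFgHt2dGdgcGROZj8jCopg/OKyNxAphuMAEjtB3rOfSCeVn9ffP2yb3O7cw6HiQzffZz2HdVl5pI1yeYNTdTxNsq9baY5SYGhOem1VmI10XDl0rfC3NyaI+PPTGiDise7PI09rgrdR1VU+KltFTsiYjIFTajo0iWVHdFVqY19+vHSnx0uqx1rBfbU8o4JFV4GNSLGZpFuWtTCkcs8pV4xNHNuG5XWfryJmRFHFG2dkttWaT2Smd3Y5bVBIfGNnhqOKgGaLbFNpd4dHxWrMdUyB8tHUn7LnfIfczTvDcytIMohj9ebWkvPIQB43Hz0NpnsgfnMvG4F+vteEYiQffHCOdWqAfaCSgVJaeVRUhEtYJsV6xFaWc6rSg9OShE5WdU1VhUR/htf3YYz/++/Qfy1WXypQh8JxVLe+eD2Mw5RqIdEldFnBj25obIeEhGFncluYtGCul7pyPdBhHX8z0cpbTYx4jlpka2Oam+DVIpfYFnvA+bzAt23STmnAlthfYDODPUp/x9izWk5ufHKha7ytW31/moZvQlZqmD2G0MyQgcpdOm2rddNfLUKCvsKMOlCJudd3zy8XECkjdb1J03WNmTy61s6IXGyqVmSHt7+OYVNybXtPiT0sL4FXm55NOSEsG4xW6dLp24eiS7F1OHaI3IpiILoiFXmA9JWNbA/+IFJ/d6Fjdb14ZTO279zec1S9m2iogKBUaTxjqJCJiOCyQAHD4YmjTIOCfdiHCSwX6nZ3V5lML2lW43DrzX/7zPZ4ALRgCCx/+aN5Jq+CrqNmFUc80rmNhyxmeWWa15jHc268hq+6sdtKWgJABLyt8LS0vYx7KTZjKLJK7LnJimGwL10aK0wGd78AAGf3RQqA9evWLSjsrijAnchAKmMdssBtXE96jLKIcpCueKTIEXRvzds+EySZ8tnswmfAbFaierhWiKModGU4U1GR17RprpEMX2ADHHQELlMDQR0MO2EffZpIX0agiKpnWIaDoq9/Pmk5dkskAEWl6tP4e/BFCUwFysVXn3bG2KffmKLezcDoaFizsMPp4NH6Oi+enNV4T2K2LGW0jbiwSpySRXBmpJF2V46JrHVgynZqxBvHqwtDADMf9dLRkHq3TX0/P3U8bpVUhKlZTI+r5KbJPJyjmjWU9tP4xdvweVfZq8zpqaDGZVOKk2VyR45Ne4E0ho46imcsvIgbNvBfTwFwgdY+wYtzdXa2gGikapp7t6dOb4cyLbAPeiw/Gmgk3rJt5BR9v8Y1Iogjhmk6dEV4jX6dpmapkoKyi3+0kIC+ks/O"/>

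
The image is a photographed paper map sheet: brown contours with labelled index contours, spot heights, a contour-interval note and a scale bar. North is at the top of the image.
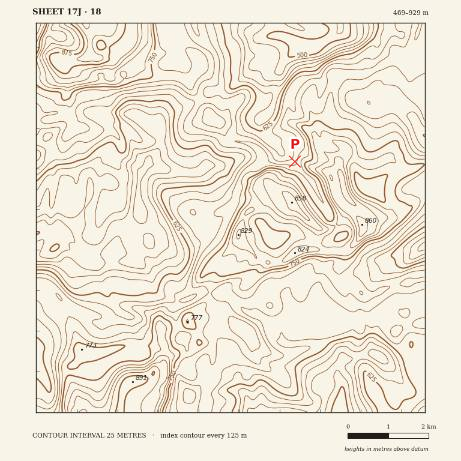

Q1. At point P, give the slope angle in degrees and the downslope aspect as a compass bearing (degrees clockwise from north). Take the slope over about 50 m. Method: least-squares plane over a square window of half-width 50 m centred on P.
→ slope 9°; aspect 302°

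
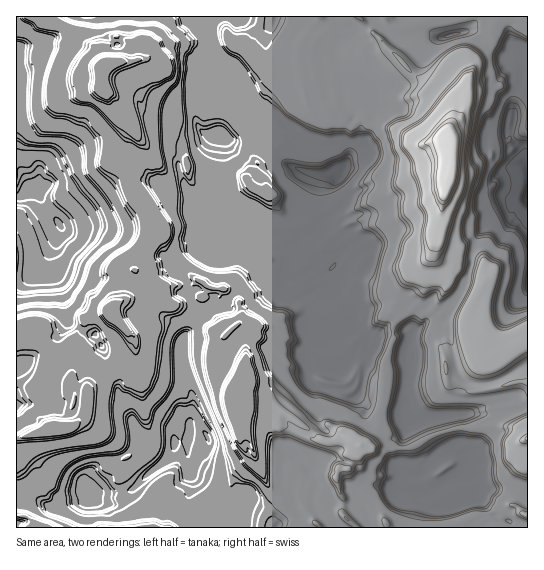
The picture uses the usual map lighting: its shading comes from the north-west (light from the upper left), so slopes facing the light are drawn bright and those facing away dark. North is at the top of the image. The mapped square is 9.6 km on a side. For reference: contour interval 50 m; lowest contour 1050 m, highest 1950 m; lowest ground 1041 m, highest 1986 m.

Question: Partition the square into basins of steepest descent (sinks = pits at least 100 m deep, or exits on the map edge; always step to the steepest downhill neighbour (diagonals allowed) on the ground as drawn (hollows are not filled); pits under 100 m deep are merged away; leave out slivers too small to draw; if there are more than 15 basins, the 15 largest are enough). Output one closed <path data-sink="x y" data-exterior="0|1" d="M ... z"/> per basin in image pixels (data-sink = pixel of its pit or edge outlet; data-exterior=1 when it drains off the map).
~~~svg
<path data-sink="343 166" data-exterior="0" d="M359 16l-316 0 0 2 6 5 9 1 12 5 17 15 10 4 9 17 2-2-3-14 10-12 4 0 18 8 3 4-1 10 7 0 11 10 6-1 15 19 16 1 4-4 7-1 20 14 12 25 15 15 0 4 4 5-1 13 2 4-2 8-8 8 2 6-18 11-8-3-14 3-7-1-11-14-4-20-5-6-9-3-19 3-19-22-6 8-4 20 4 8 2 18 4 8 16 11 9 21 0 4-16 18-9 21 10 17 46-2 8-5 8 7 16 1 16 14 2 8-1 12 8 5 0 8-3 4 0 28-2 6 0 12 4 8-2 9 5 5 12 0 5 4 14 1 9 4 17 12 11 11 2-1-1-5 2-4 9-4 8 6 7 1 9 11 11 2 10-10 5-9 0-15 4-14 1-36 8-20 0-16 4-8-4-10 14-28 24-24 2-13 3-3-1-12 6-14 10-46 0-24-3-13 4-8 1-12-4-11-15-12-19-11-31-31z"/><path data-sink="27 190" data-exterior="0" d="M42 16l-26 1 0 310 10 0 14 11 9 11 6 10 1 10-3 8 13 4 7-1 2 18 11 1 1-9 6-6 17-15 19-5 6-9 0-17-26-25 0-3 6-6 12-5 12-13 1-8-5-8 2-9 7-12 16-18 0-4-9-21-16-11-4-8-2-18-4-8 0-7 10-23-19-33-9-5-6-8 0-14 4-6-8-16-10-5-17-15-12-5-9-1z"/><path data-sink="86 493" data-exterior="0" d="M245 396l-8 13 0 16 12 14 4 18-20 21-5 23-8 14-22-10-17-1-13 10 0 13 187 1 1-2-13-12 0-17-7-22 3-7 8 1 2-2 10-22-9-5-25 1-14-2-12-8 2-6-11-9-9-4-14-1-5-4-12 0-5-5z"/><path data-sink="527 198" data-exterior="1" d="M527 16l-29 0-6 13 0 13-17 17-3 14-4 5 0 11-5 24-15 18 3 12 0 24-10 46-6 14 1 30 13 8 32 7 4 7-16 32 0 11 11 8-4 7-1 12-8 6-17 4-5 3 2 13 2 2 30 12 18-1 21-7 10 1z"/><path data-sink="187 442" data-exterior="0" d="M141 280l-2 6-12 13-12 5-6 6 0 3 26 25 1 19 4 9 4 47 4 12 0 9-5 11-10 10-10 6 1 14-4 4 0 8 1 10 12 18 4 13 30 0 1-14 13-10 17 1 17 7 4 4 9-15 5-23 20-21-2-15-14-17 0-16 4-10 6-5-4-9 2-23-18-12-3-9 3-8-20-24-5-12-20 7-15 1-16-8-10-10z"/><path data-sink="409 347" data-exterior="0" d="M435 240l-4 15-24 24-14 28 4 10-4 8 0 16-8 20-1 36-4 14 0 15-5 9-12 11 6 2 10-3 30 3 37-17 32-4 32 0 8 2 5 8 4 2 1-56-2-2-15 2-14 5-18 1-13-4-19-10-2-13 26-10 4-3 1-12 4-7-11-8 0-11-15-7-9-10 0-5 4-8 0-10-14-16z"/><path data-sink="466 454" data-exterior="0" d="M510 427l-53 1-23 7-25 13-28-3-12 3-10-3-10 22-2 2-8-1-2 3-1 8 4 14 3 4 12-1 8 3 20 18 4 11 64 0 3-4 19-7 10 3 14-11 18-4 1-10 8-20-1-32 2-5-7-9z"/><path data-sink="221 134" data-exterior="0" d="M146 59l-13 2-18 0-9 4-5 6 0 14 3 5 12 8 13 21 7 16 18 20 15-3 13 3 5 6 4 20 14 15 10-3 16 3 18-11-2-6 10-13-2-7 1-13-5-12-16-16-10-21-20-14-7 1-4 4-13 0-10-9-8-11-6 1z"/><path data-sink="450 35" data-exterior="0" d="M497 16l-67 0-3 4-12 4-14 0-11-8-2 1 4 9-1 5-8 10 1 4 31 31 19 11 15 12 4 11-2 15 9-7 3-5 5-24 0-11 4-5 3-14 17-17 0-13 5-8z"/><path data-sink="17 406" data-exterior="1" d="M26 327l-10 2 1 108 57-12 7-7 6-17-1-2-11-1-2-18-7 1-13-4 3-14-7-14z"/><path data-sink="17 525" data-exterior="1" d="M25 516l-9 1 0 10 19 1 0-3z"/>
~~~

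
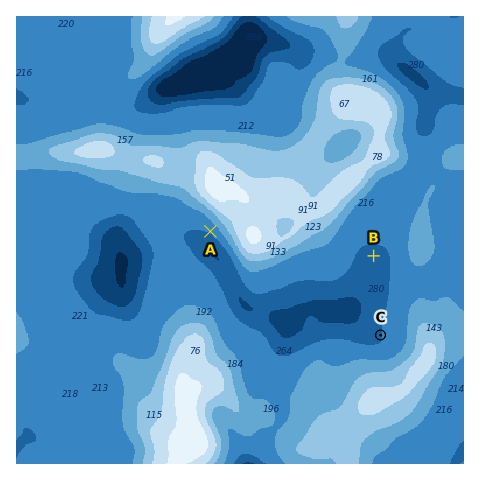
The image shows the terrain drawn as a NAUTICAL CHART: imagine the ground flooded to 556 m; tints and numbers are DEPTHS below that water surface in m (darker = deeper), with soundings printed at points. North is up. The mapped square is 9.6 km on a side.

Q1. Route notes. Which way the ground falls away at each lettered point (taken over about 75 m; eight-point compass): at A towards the SW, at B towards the S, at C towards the W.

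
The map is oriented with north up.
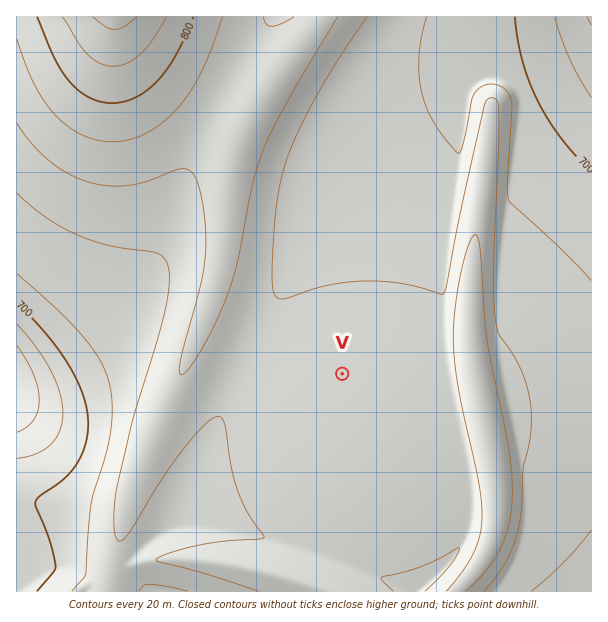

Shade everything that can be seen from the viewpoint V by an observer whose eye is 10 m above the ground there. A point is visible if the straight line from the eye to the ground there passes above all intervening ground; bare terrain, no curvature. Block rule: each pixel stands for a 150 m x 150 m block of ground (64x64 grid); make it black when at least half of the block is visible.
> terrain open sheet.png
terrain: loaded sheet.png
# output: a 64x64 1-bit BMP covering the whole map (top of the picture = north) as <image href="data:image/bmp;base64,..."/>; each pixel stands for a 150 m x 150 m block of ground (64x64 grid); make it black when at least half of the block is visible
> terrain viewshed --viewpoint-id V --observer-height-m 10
<image width="64" height="64" href="data:image/bmp;base64,Qk0+AgAAAAAAAD4AAAAoAAAAQAAAAEAAAAABAAEAAAAAAAACAAATCwAAEwsAAAIAAAAAAAAA////AAAAAAAAAAAAfgGAAAAAAAP4AMAAABAAP/AAYAAAHx//gABwAAAf//4AADAAAB//4AAAOAAADzAAAAAYAAAPgAAAABgAAA+AAAAAGAAAD8AAAAAYAAAHwAAAABgAAAfgAAAAGAAAB/AB/gAYAAAD+A//gBgAAAP8H//gOAAAAf5///A4AAAB////+DAAAAH////8cAAAAP////5wAAAA/////3AAAAB/////8AAAAH/////gAAAAP////+AAAAA/////4AAAAD/////gAAAAH////+AAAAAf////4AAAAA/////gAAAAD////8AAAAAP////wAAAAAf////AAAAAB////8AAAAAD////wAAAAAP////AAAAAA////8AAAAAD////4AAAAAH////gAAAAAf///+AAAAAB////4AAAAAH////gAAAAAf///+AAAAAB////4AAAAAH////gAAAAAf///+AAAAAB////8AAAAAH////wAAAAAP////AAAAAA////8AAB/AD////wAAP/AP////AAB/+Af///8AAD/8B////4AAP/wD////gAA//gP///+AAB/+Af///wAAH/8A///+AAAf/wD///4AAA//AH///gAAD/+AP///AAAP/4Af//8AAAf/gB///4AAB//AD///gAAH/8AH///AAAf/wAP//8AA=="/>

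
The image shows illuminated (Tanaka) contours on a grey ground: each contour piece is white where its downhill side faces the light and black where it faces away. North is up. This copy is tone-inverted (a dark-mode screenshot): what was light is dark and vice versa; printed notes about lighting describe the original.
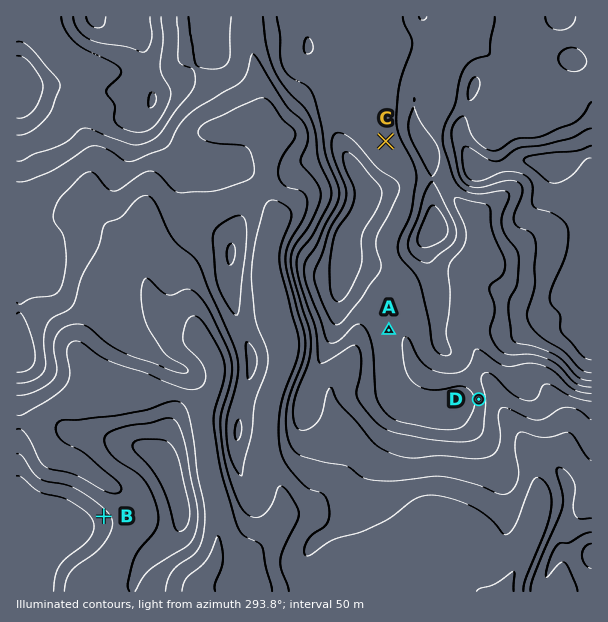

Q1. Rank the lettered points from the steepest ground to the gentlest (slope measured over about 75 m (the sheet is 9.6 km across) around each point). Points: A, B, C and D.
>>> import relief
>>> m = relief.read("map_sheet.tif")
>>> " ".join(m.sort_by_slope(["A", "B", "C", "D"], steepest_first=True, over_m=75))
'D B A C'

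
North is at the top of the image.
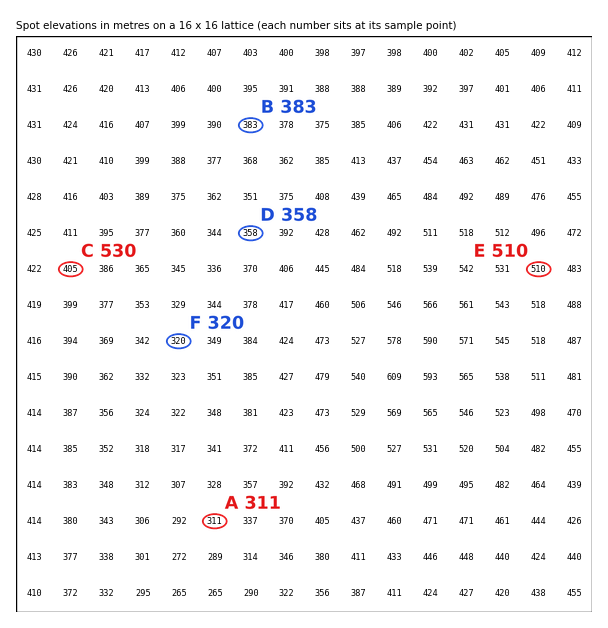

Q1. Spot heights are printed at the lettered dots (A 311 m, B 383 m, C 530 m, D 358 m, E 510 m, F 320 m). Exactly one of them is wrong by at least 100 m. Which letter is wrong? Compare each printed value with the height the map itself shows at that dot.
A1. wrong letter C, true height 405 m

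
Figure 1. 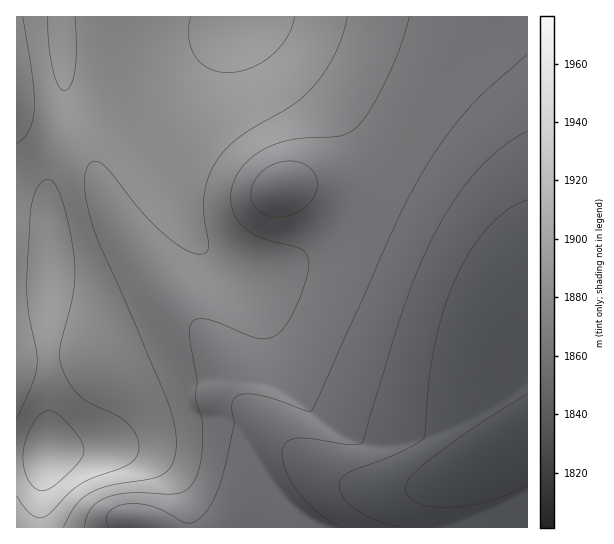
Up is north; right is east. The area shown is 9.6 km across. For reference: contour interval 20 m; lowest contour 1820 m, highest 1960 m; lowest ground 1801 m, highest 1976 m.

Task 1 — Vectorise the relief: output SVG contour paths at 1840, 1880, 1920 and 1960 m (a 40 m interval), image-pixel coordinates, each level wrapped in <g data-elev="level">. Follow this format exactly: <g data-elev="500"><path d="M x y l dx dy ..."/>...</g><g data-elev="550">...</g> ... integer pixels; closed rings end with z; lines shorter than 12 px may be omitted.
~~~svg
<g data-elev="1840"><path d="M403 527l-26-6-20-11-8-7-7-8-3-6 1-7 3-5 7-5 48-19 17-8 9-7 5-57 5-32 8-35 12-32 16-30 17-24 20-18 20-10"/></g><g data-elev="1880"><path d="M108 527l-2-8 3-7 6-5 12-3 14 0 13 3 33 16 7-1 8-6 11-15 9-24 12-52-2-22 5-7 8-2 13 1 17 4 31 12 4 0 2-1 84-187 30-56 20-31 21-26 19-19 41-38"/><path d="M273 217l-12-5-8-9-2-13 5-12 11-10 14-6 14-1 13 5 6 7 3 8 0 9-5 9-7 8-10 6-12 4z"/></g><g data-elev="1920"><path d="M63 527l13-22 7-7 8-6 20-7 42-7 12-5 8-10 3-16-1-21-8-25-74-175-8-36 0-13 2-10 3-4 4-2 8 3 9 9 31 39 21 22 24 17 10 3 8-1 3-3 1-5-5-30 0-20 4-17 7-15 10-13 13-12 55-33 20-18 12-16 10-18 8-18 4-18"/><path d="M23 17l9 60 2 30-1 13-4 10-6 8-6 6"/></g><g data-elev="1960"><path d="M38 490l8 0 11-6 20-19 7-12-2-10-7-12-14-15-11-5-8 2-8 9-7 13-4 15 0 13 3 12 5 10z"/></g>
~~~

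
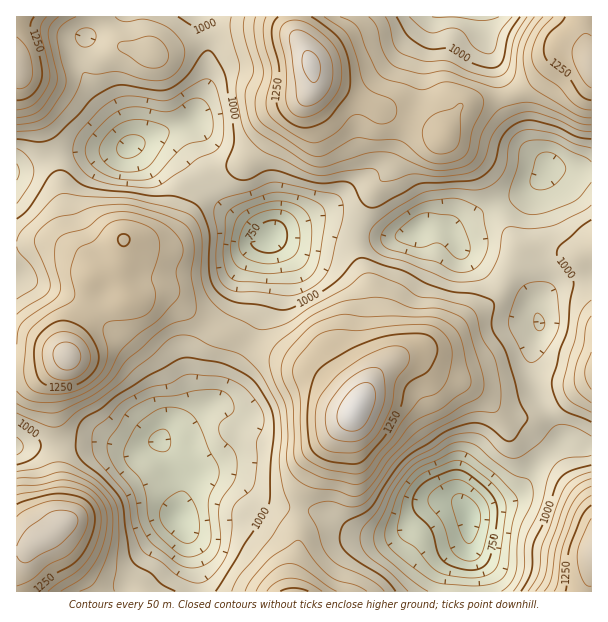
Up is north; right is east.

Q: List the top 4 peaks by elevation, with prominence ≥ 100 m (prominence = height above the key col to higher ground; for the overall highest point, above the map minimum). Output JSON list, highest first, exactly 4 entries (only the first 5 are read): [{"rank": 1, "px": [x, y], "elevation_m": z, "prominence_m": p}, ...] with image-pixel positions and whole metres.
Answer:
[{"rank": 1, "px": [356, 410], "elevation_m": 1445, "prominence_m": 822}, {"rank": 2, "px": [311, 63], "elevation_m": 1415, "prominence_m": 437}, {"rank": 3, "px": [68, 356], "elevation_m": 1376, "prominence_m": 312}, {"rank": 4, "px": [63, 524], "elevation_m": 1373, "prominence_m": 357}]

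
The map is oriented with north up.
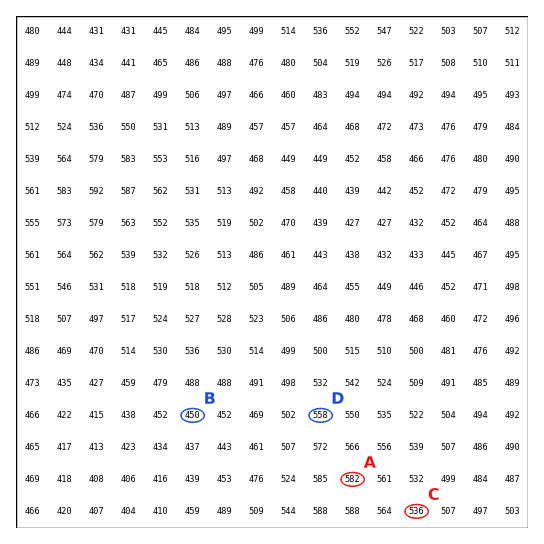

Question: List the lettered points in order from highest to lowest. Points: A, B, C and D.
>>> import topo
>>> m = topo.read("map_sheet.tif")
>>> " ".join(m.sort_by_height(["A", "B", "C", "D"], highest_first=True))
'A D C B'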